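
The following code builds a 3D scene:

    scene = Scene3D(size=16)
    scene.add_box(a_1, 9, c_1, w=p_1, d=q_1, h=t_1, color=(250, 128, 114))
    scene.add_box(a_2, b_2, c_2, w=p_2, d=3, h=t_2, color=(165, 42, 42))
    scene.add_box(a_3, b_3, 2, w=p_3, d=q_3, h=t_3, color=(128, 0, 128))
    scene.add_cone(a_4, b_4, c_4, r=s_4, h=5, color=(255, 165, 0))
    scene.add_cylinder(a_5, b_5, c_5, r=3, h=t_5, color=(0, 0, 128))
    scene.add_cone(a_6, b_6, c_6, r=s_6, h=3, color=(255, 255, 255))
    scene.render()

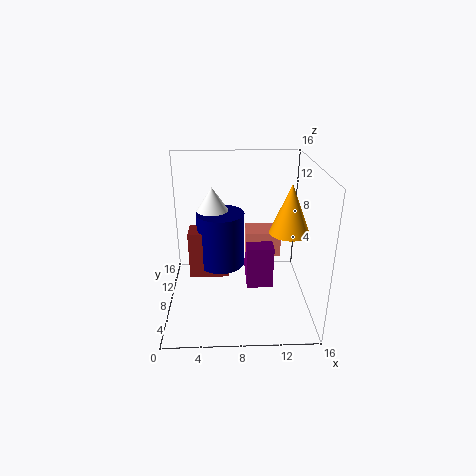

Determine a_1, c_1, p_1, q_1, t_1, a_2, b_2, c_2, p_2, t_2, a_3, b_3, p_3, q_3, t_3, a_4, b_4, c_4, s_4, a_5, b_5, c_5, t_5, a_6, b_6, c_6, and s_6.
a_1 = 9
c_1 = 5
p_1 = 4
q_1 = 3
t_1 = 3
a_2 = 2
b_2 = 11
c_2 = 1
p_2 = 5
t_2 = 6
a_3 = 9
b_3 = 7
p_3 = 3
q_3 = 5
t_3 = 5
a_4 = 13
b_4 = 5
c_4 = 10
s_4 = 2
a_5 = 6
b_5 = 13
c_5 = 2
t_5 = 7
a_6 = 5
b_6 = 14
c_6 = 9
s_6 = 2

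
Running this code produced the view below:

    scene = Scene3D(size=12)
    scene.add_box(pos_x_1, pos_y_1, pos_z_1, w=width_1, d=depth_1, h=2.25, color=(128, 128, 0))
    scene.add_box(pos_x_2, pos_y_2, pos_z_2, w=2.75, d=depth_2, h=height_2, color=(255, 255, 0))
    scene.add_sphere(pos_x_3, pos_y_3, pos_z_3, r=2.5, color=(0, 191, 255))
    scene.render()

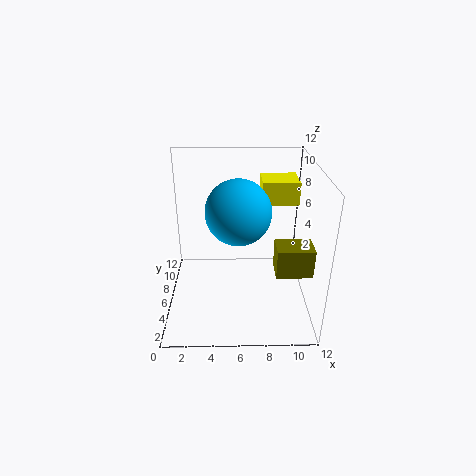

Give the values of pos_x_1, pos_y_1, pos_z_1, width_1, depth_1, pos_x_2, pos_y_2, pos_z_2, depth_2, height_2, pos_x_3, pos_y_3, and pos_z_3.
pos_x_1 = 8.75
pos_y_1 = 2
pos_z_1 = 4.75
width_1 = 2.75
depth_1 = 2
pos_x_2 = 7.75
pos_y_2 = 4.5
pos_z_2 = 9.5
depth_2 = 2.5
height_2 = 1.75
pos_x_3 = 6
pos_y_3 = 4.5
pos_z_3 = 9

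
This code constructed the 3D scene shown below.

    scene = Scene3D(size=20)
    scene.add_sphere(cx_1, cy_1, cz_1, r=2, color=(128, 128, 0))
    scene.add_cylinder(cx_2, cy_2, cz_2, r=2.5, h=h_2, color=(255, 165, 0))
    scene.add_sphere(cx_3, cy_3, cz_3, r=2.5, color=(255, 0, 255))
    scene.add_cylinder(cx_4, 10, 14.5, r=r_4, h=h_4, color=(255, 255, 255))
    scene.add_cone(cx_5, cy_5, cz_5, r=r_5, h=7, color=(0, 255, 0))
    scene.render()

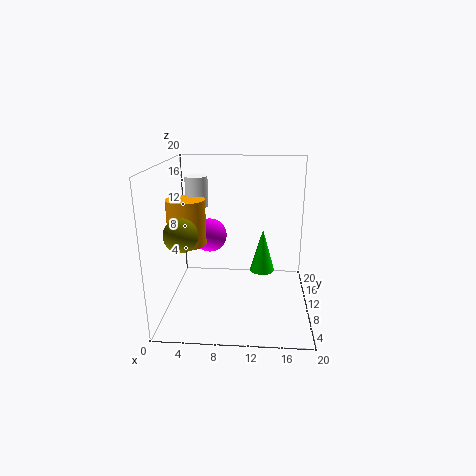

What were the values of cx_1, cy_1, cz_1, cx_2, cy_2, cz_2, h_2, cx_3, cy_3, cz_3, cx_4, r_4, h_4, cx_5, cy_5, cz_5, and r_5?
cx_1 = 4; cy_1 = 2.5; cz_1 = 13; cx_2 = 3.5; cy_2 = 7.5; cz_2 = 10; h_2 = 6; cx_3 = 5.5; cy_3 = 13.5; cz_3 = 9; cx_4 = 4.5; r_4 = 1.5; h_4 = 4; cx_5 = 13.5; cy_5 = 16.5; cz_5 = 2; r_5 = 2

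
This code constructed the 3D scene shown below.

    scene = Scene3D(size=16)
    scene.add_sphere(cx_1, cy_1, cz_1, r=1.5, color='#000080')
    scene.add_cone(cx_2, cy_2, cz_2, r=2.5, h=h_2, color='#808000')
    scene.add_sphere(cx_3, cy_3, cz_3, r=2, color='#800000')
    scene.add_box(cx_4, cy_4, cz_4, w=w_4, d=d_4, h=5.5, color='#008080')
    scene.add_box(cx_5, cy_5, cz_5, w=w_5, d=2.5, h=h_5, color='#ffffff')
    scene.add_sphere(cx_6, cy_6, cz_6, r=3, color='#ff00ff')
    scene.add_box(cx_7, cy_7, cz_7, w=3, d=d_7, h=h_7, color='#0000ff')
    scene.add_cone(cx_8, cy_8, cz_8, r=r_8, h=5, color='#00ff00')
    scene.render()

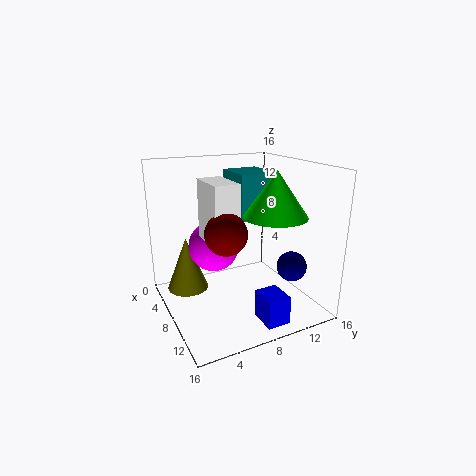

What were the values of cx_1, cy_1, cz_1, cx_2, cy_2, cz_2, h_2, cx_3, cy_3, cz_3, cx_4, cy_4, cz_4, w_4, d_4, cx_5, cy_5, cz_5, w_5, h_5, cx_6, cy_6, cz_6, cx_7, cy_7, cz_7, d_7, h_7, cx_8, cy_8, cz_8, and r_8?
cx_1 = 14
cy_1 = 11
cz_1 = 6.5
cx_2 = 3
cy_2 = 3.5
cz_2 = 0.5
h_2 = 6.5
cx_3 = 12.5
cy_3 = 4.5
cz_3 = 10.5
cx_4 = 1
cy_4 = 9.5
cz_4 = 9
w_4 = 5
d_4 = 4.5
cx_5 = 8
cy_5 = 3.5
cz_5 = 9
w_5 = 4.5
h_5 = 6
cx_6 = 4.5
cy_6 = 6.5
cz_6 = 6
cx_7 = 12
cy_7 = 8
cz_7 = 0.5
d_7 = 2.5
h_7 = 3
cx_8 = 10
cy_8 = 11.5
cz_8 = 10.5
r_8 = 3.5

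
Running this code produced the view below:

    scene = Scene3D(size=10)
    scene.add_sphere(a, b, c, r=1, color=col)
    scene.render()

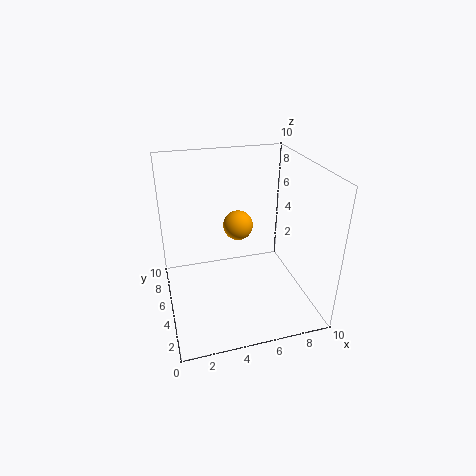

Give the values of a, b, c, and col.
a = 5; b = 5; c = 6; col = 'orange'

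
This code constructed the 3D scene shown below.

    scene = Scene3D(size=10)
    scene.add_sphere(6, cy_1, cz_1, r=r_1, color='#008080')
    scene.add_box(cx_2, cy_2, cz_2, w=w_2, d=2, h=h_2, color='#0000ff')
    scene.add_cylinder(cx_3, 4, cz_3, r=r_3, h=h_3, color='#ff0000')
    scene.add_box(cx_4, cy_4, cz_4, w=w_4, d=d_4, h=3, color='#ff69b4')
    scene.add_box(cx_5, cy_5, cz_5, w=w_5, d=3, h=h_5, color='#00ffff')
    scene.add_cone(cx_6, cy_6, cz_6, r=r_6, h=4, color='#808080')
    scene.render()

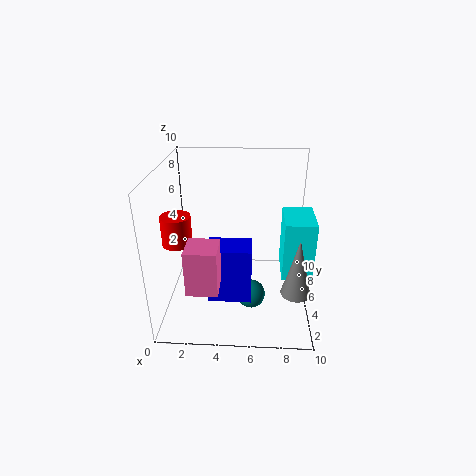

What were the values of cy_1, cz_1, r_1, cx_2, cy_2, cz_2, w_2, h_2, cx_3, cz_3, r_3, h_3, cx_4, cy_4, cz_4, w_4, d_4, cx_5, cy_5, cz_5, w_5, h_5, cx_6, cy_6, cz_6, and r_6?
cy_1 = 4
cz_1 = 1
r_1 = 1
cx_2 = 3
cy_2 = 3
cz_2 = 1
w_2 = 3
h_2 = 4
cx_3 = 1
cz_3 = 5
r_3 = 1
h_3 = 2
cx_4 = 2
cy_4 = 1
cz_4 = 3
w_4 = 2
d_4 = 2
cx_5 = 8
cy_5 = 3
cz_5 = 3
w_5 = 2
h_5 = 4
cx_6 = 9
cy_6 = 3
cz_6 = 2
r_6 = 1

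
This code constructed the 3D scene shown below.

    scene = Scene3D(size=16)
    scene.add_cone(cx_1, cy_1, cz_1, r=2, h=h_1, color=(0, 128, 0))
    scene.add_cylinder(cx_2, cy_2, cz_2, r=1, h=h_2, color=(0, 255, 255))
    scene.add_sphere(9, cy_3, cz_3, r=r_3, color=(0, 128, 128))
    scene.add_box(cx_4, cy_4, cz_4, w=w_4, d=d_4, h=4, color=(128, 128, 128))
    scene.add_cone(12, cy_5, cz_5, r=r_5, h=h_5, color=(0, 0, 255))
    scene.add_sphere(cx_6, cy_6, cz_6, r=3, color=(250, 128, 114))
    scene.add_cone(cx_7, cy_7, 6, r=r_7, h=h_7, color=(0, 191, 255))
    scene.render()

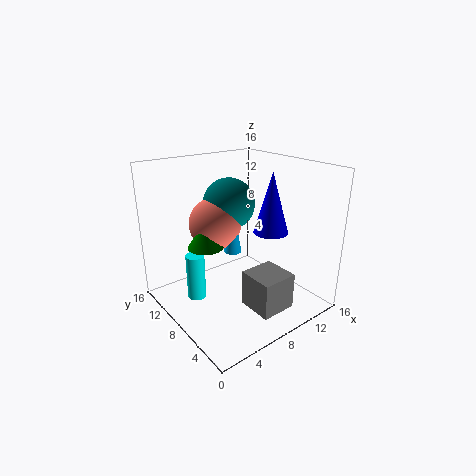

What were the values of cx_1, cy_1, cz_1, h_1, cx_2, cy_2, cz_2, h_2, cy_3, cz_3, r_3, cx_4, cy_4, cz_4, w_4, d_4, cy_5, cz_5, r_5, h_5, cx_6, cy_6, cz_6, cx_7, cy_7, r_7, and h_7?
cx_1 = 5, cy_1 = 10, cz_1 = 7, h_1 = 3, cx_2 = 3, cy_2 = 9, cz_2 = 2, h_2 = 5, cy_3 = 11, cz_3 = 11, r_3 = 3, cx_4 = 7, cy_4 = 2, cz_4 = 1, w_4 = 4, d_4 = 4, cy_5 = 7, cz_5 = 8, r_5 = 2, h_5 = 7, cx_6 = 7, cy_6 = 11, cz_6 = 9, cx_7 = 8, cy_7 = 9, r_7 = 1, h_7 = 6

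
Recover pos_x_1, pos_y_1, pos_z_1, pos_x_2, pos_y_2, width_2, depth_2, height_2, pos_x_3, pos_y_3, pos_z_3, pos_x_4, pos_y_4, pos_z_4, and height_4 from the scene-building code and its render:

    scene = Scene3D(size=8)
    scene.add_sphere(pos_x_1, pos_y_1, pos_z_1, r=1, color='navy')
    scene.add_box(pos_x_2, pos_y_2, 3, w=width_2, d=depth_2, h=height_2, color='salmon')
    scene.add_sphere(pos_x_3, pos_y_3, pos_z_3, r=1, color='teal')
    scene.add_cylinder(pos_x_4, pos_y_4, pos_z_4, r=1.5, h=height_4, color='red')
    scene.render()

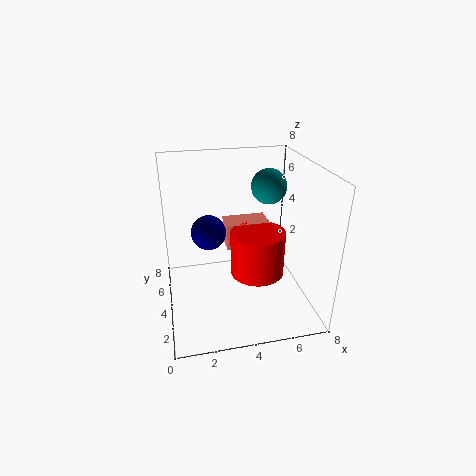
pos_x_1 = 2.5, pos_y_1 = 5, pos_z_1 = 4, pos_x_2 = 3.5, pos_y_2 = 4.5, width_2 = 2.5, depth_2 = 1.5, height_2 = 1.5, pos_x_3 = 6, pos_y_3 = 5, pos_z_3 = 6.5, pos_x_4 = 5, pos_y_4 = 3.5, pos_z_4 = 2, height_4 = 2.5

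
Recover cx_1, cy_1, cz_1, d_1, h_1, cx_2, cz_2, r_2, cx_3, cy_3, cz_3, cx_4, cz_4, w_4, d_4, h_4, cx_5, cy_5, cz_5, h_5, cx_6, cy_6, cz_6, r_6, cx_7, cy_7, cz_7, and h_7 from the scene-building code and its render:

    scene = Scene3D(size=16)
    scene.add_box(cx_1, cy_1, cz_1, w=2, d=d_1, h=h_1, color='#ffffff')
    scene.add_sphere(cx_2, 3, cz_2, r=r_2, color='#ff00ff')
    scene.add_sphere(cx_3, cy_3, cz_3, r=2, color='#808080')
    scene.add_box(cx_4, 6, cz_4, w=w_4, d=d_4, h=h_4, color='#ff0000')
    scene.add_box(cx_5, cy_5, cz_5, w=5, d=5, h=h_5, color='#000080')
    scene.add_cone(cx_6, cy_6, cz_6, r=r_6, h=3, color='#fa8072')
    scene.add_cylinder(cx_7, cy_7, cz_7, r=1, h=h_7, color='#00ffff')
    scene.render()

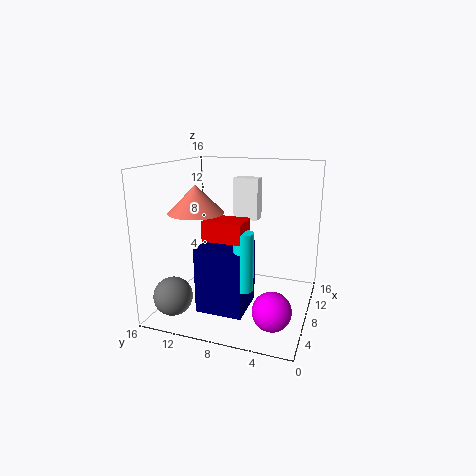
cx_1 = 12; cy_1 = 7; cz_1 = 9; d_1 = 3; h_1 = 5; cx_2 = 4; cz_2 = 2; r_2 = 2; cx_3 = 2; cy_3 = 13; cz_3 = 3; cx_4 = 3; cz_4 = 9; w_4 = 3; d_4 = 4; h_4 = 2; cx_5 = 3; cy_5 = 6; cz_5 = 1; h_5 = 7; cx_6 = 6; cy_6 = 12; cz_6 = 11; r_6 = 3; cx_7 = 4; cy_7 = 6; cz_7 = 4; h_7 = 6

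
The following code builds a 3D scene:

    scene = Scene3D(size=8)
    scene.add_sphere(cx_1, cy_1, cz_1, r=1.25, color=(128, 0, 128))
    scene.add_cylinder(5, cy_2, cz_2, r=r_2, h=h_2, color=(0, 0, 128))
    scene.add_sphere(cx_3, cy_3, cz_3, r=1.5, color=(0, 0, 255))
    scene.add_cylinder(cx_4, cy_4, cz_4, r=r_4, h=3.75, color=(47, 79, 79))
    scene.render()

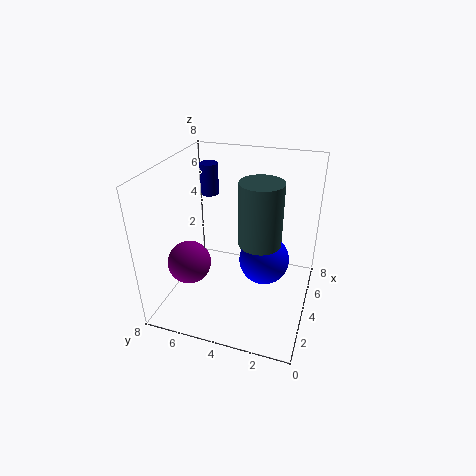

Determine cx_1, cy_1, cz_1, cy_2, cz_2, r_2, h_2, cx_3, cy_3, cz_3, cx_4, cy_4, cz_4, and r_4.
cx_1 = 3.25; cy_1 = 6.75; cz_1 = 2.25; cy_2 = 6; cz_2 = 6; r_2 = 0.5; h_2 = 1.75; cx_3 = 5.25; cy_3 = 2.75; cz_3 = 2; cx_4 = 5; cy_4 = 3; cz_4 = 3.25; r_4 = 1.25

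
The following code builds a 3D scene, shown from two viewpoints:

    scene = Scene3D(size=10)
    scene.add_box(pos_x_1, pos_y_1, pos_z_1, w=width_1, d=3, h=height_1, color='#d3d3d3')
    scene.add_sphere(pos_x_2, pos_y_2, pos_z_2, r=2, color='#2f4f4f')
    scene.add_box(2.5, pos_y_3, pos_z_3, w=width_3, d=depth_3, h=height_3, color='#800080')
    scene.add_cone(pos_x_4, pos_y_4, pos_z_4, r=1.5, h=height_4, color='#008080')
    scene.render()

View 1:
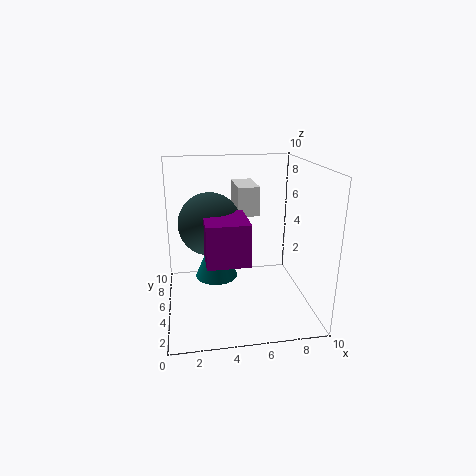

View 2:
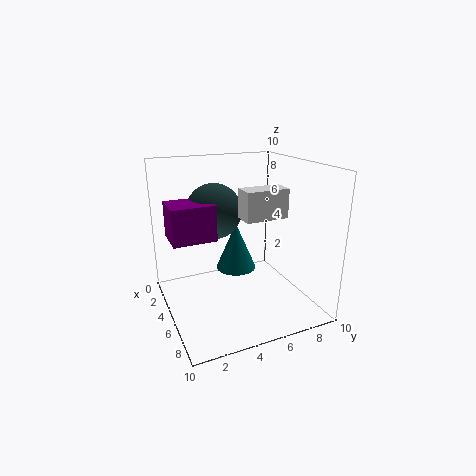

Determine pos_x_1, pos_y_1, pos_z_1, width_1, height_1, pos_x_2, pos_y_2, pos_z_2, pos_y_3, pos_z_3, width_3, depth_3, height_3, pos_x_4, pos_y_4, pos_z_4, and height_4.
pos_x_1 = 5
pos_y_1 = 5
pos_z_1 = 6.5
width_1 = 1.5
height_1 = 2
pos_x_2 = 3
pos_y_2 = 4
pos_z_2 = 6.5
pos_y_3 = 0.5
pos_z_3 = 5
width_3 = 2.5
depth_3 = 3
height_3 = 2.5
pos_x_4 = 3.5
pos_y_4 = 5.5
pos_z_4 = 2
height_4 = 3.5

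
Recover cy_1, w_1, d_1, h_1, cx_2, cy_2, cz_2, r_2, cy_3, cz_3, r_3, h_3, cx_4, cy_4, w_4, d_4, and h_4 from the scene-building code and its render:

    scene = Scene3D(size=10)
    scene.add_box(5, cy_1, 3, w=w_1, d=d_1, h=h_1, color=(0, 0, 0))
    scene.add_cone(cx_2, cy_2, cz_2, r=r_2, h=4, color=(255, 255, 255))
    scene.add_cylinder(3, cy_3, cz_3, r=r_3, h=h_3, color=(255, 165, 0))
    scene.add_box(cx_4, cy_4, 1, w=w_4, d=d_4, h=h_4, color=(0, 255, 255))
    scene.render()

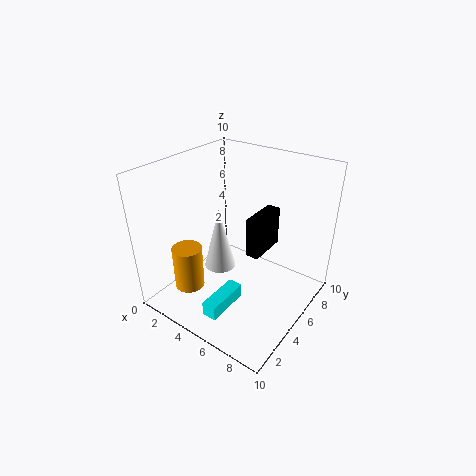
cy_1 = 6; w_1 = 1; d_1 = 3; h_1 = 3; cx_2 = 5; cy_2 = 3; cz_2 = 4; r_2 = 1; cy_3 = 2; cz_3 = 2; r_3 = 1; h_3 = 3; cx_4 = 5; cy_4 = 1; w_4 = 1; d_4 = 3; h_4 = 1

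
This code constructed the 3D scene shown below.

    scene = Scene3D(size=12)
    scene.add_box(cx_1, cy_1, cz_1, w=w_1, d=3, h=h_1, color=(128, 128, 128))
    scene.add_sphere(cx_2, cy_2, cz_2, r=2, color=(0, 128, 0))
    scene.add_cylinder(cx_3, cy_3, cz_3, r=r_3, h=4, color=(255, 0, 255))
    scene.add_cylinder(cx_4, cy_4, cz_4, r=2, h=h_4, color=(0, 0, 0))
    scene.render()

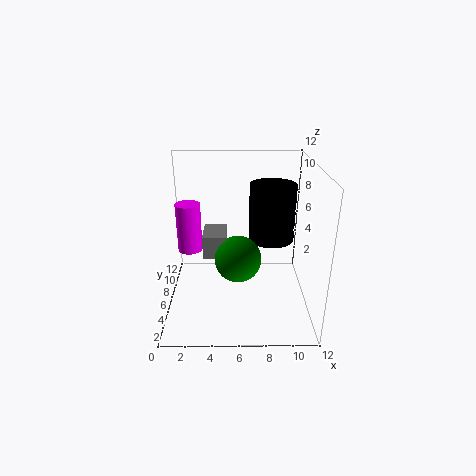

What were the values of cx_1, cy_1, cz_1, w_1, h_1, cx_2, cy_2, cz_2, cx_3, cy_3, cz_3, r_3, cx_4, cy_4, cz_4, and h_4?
cx_1 = 3, cy_1 = 6, cz_1 = 4, w_1 = 2, h_1 = 2, cx_2 = 6, cy_2 = 6, cz_2 = 4, cx_3 = 2, cy_3 = 6, cz_3 = 5, r_3 = 1, cx_4 = 9, cy_4 = 8, cz_4 = 5, h_4 = 5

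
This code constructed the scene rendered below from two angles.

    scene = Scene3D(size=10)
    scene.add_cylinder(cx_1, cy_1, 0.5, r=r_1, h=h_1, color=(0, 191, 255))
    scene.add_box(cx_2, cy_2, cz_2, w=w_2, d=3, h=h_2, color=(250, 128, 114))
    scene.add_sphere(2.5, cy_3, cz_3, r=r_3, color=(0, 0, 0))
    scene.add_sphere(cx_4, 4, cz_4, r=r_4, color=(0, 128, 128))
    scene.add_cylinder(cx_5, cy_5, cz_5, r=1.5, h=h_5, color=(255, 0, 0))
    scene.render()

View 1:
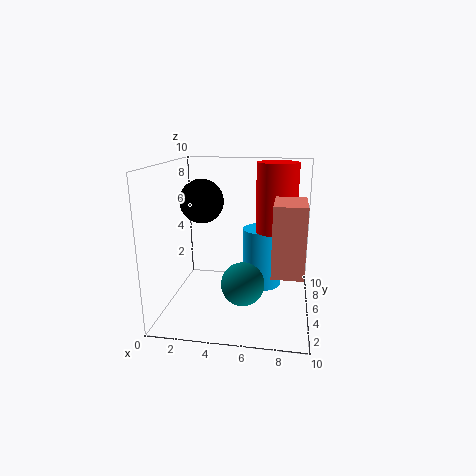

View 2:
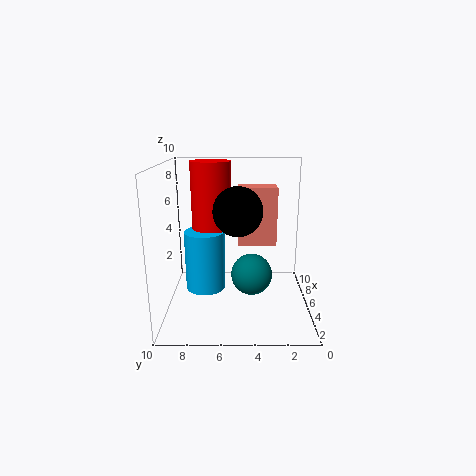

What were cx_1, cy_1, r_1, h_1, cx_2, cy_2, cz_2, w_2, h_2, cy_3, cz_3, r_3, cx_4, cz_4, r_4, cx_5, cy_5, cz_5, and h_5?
cx_1 = 6.5
cy_1 = 7.5
r_1 = 1.5
h_1 = 4.5
cx_2 = 7.5
cy_2 = 2
cz_2 = 3.5
w_2 = 2
h_2 = 4.5
cy_3 = 5
cz_3 = 7.5
r_3 = 1.5
cx_4 = 5.5
cz_4 = 2
r_4 = 1.5
cx_5 = 7.5
cy_5 = 7
cz_5 = 5
h_5 = 5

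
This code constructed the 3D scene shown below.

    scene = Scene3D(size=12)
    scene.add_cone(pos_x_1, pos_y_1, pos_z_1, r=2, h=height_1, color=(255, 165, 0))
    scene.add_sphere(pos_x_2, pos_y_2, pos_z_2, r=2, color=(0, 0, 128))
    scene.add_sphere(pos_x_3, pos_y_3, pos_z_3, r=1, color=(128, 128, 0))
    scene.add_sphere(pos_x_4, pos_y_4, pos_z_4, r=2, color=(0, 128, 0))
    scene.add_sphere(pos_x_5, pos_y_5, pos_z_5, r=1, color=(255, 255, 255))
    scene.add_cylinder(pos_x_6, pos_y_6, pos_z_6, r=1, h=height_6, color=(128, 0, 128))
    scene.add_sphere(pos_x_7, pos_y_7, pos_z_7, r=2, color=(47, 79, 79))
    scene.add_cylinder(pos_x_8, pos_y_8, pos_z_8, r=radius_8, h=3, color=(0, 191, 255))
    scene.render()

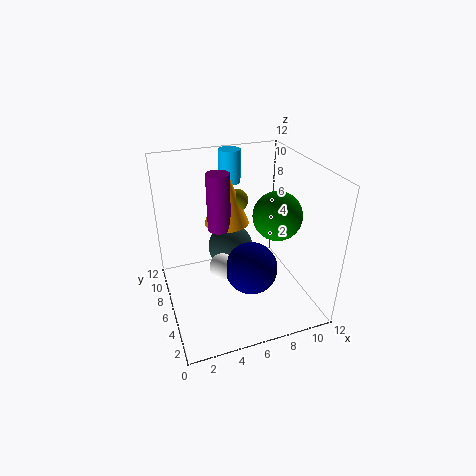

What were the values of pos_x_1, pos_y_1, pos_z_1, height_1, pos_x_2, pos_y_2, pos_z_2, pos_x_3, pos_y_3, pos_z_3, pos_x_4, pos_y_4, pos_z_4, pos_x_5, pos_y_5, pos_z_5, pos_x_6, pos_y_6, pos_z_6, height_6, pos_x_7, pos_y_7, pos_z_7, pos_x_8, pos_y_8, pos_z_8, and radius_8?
pos_x_1 = 6
pos_y_1 = 9
pos_z_1 = 6
height_1 = 5
pos_x_2 = 6
pos_y_2 = 3
pos_z_2 = 5
pos_x_3 = 7
pos_y_3 = 9
pos_z_3 = 8
pos_x_4 = 9
pos_y_4 = 5
pos_z_4 = 8
pos_x_5 = 4
pos_y_5 = 4
pos_z_5 = 5
pos_x_6 = 5
pos_y_6 = 8
pos_z_6 = 6
height_6 = 5
pos_x_7 = 6
pos_y_7 = 8
pos_z_7 = 4
pos_x_8 = 7
pos_y_8 = 11
pos_z_8 = 9
radius_8 = 1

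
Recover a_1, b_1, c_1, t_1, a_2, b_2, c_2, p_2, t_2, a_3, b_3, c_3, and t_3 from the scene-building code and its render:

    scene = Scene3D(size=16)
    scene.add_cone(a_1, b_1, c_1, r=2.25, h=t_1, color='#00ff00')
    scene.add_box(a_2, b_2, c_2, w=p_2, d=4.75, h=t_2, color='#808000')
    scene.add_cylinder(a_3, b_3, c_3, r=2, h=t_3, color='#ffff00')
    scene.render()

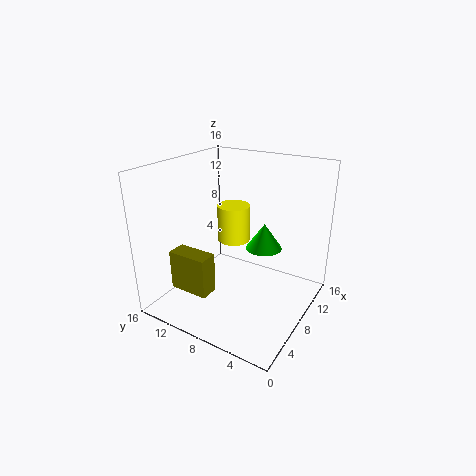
a_1 = 13; b_1 = 7.25; c_1 = 4.75; t_1 = 3.25; a_2 = 4.25; b_2 = 10.25; c_2 = 1.25; p_2 = 2.25; t_2 = 4.75; a_3 = 11.5; b_3 = 10.75; c_3 = 5.75; t_3 = 4.5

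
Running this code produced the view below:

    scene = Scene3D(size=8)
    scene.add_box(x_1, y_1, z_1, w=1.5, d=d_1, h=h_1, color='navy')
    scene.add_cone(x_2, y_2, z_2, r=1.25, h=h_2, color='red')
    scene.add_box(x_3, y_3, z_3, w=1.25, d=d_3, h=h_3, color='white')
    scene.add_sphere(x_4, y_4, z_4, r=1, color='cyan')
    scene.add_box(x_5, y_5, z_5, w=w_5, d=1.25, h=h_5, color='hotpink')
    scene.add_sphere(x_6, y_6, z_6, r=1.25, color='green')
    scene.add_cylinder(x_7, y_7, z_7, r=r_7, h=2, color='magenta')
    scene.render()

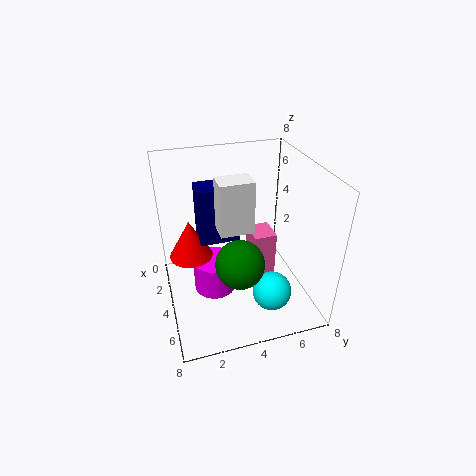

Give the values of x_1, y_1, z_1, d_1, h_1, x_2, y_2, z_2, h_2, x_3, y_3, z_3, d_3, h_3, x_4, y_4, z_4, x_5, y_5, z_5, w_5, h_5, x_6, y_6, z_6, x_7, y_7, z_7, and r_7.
x_1 = 2
y_1 = 2
z_1 = 3.5
d_1 = 2.25
h_1 = 3.25
x_2 = 2.75
y_2 = 1.5
z_2 = 2.5
h_2 = 2.25
x_3 = 4
y_3 = 2.75
z_3 = 5
d_3 = 1.75
h_3 = 2.75
x_4 = 6.75
y_4 = 5
z_4 = 2.25
x_5 = 3.25
y_5 = 4.75
z_5 = 0.75
w_5 = 1.5
h_5 = 3.5
x_6 = 6
y_6 = 3.5
z_6 = 3.75
x_7 = 3.25
y_7 = 2.75
z_7 = 0.25
r_7 = 1.25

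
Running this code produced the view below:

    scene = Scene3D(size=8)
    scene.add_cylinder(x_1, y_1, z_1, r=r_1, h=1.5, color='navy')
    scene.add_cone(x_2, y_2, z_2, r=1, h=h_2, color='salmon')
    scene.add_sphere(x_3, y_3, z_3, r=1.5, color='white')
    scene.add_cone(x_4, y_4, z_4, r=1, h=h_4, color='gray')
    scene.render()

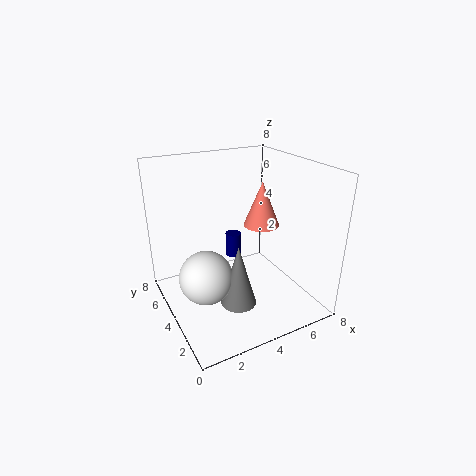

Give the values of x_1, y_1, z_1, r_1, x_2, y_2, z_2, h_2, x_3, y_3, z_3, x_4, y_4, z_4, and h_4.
x_1 = 5, y_1 = 6.5, z_1 = 1.5, r_1 = 0.5, x_2 = 5.5, y_2 = 4, z_2 = 4.5, h_2 = 2.5, x_3 = 2, y_3 = 4, z_3 = 2, x_4 = 3.5, y_4 = 3, z_4 = 0.5, h_4 = 3.5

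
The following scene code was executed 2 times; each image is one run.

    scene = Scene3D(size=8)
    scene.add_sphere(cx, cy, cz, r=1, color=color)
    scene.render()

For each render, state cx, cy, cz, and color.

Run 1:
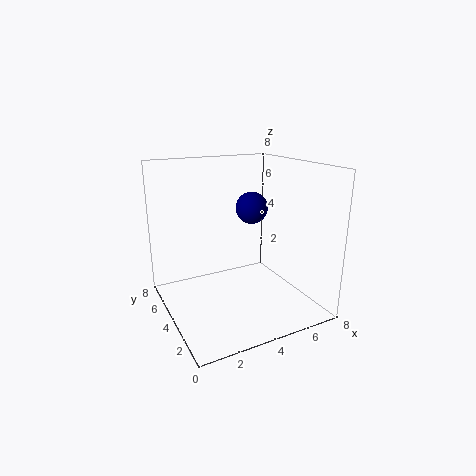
cx = 6; cy = 6; cz = 5; color = 'navy'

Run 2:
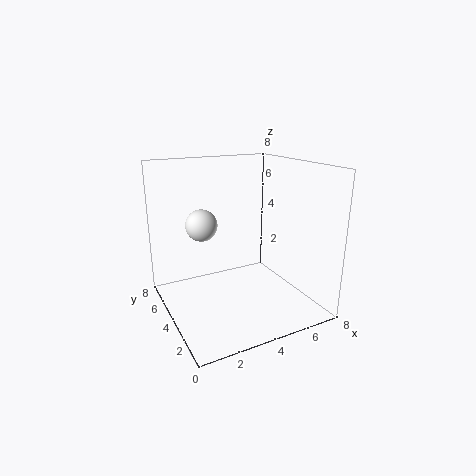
cx = 3; cy = 7; cz = 4; color = 'white'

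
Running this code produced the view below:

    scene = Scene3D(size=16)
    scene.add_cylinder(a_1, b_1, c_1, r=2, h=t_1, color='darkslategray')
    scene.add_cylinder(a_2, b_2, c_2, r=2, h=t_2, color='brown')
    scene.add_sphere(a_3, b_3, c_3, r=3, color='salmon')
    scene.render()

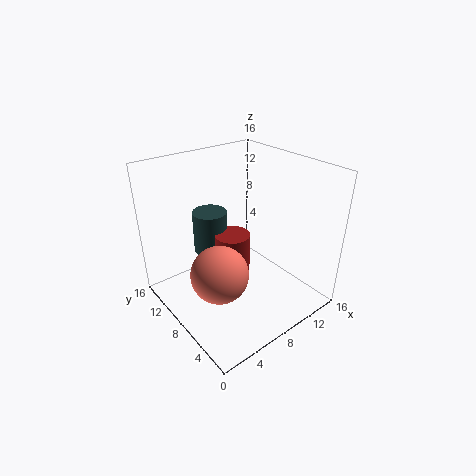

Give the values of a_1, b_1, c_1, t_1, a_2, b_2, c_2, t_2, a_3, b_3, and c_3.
a_1 = 7
b_1 = 12
c_1 = 5
t_1 = 5
a_2 = 8
b_2 = 9
c_2 = 2
t_2 = 6
a_3 = 4
b_3 = 6
c_3 = 6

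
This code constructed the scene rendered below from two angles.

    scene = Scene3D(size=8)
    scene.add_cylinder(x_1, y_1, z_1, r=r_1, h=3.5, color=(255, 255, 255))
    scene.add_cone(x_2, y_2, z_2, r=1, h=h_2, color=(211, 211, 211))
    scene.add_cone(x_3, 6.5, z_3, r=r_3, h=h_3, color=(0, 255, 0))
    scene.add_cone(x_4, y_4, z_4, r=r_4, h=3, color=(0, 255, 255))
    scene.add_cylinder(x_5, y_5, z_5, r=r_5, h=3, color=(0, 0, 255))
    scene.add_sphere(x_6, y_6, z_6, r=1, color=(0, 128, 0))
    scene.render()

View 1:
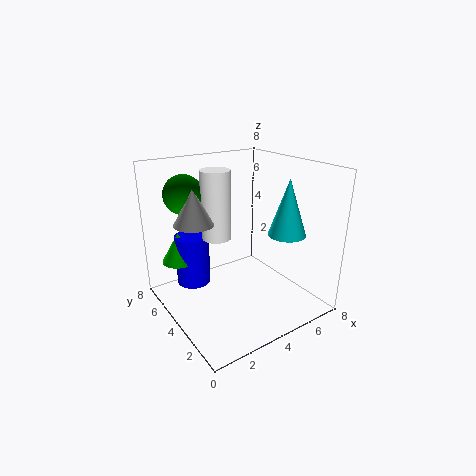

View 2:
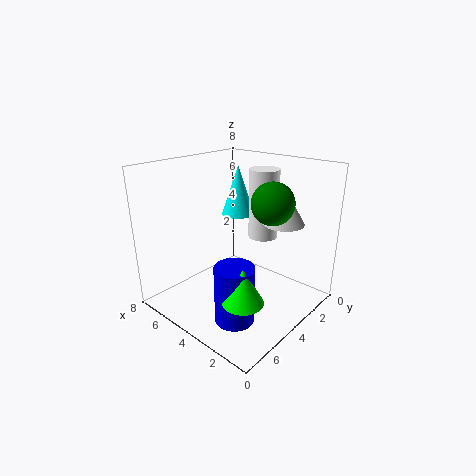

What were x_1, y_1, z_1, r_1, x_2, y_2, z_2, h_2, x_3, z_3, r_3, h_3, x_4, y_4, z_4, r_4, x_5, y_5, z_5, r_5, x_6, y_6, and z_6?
x_1 = 2.5
y_1 = 3.75
z_1 = 4.5
r_1 = 0.75
x_2 = 1.25
y_2 = 3.75
z_2 = 5.5
h_2 = 1.75
x_3 = 1.5
z_3 = 2.25
r_3 = 1
h_3 = 1.75
x_4 = 5.75
y_4 = 2
z_4 = 4.5
r_4 = 1
x_5 = 2.25
y_5 = 6.25
z_5 = 0.75
r_5 = 1
x_6 = 1.25
y_6 = 4.75
z_6 = 6.75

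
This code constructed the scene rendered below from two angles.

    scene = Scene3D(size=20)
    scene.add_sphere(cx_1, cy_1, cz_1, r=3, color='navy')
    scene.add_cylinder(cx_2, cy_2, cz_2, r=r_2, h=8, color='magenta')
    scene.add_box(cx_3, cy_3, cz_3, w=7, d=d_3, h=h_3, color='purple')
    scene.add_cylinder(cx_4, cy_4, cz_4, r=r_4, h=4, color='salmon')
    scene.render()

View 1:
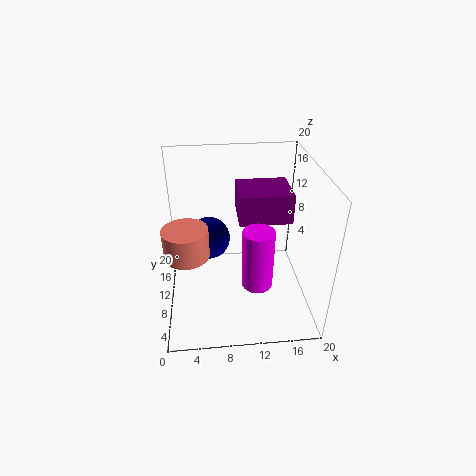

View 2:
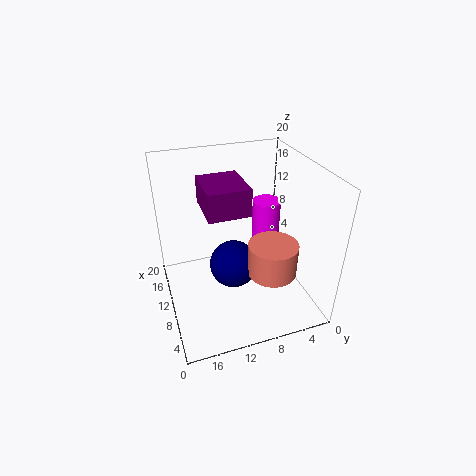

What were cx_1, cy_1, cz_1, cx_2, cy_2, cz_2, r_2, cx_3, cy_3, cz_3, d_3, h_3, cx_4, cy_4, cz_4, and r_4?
cx_1 = 6, cy_1 = 12, cz_1 = 9, cx_2 = 12, cy_2 = 5, cz_2 = 6, r_2 = 2, cx_3 = 10, cy_3 = 8, cz_3 = 13, d_3 = 6, h_3 = 4, cx_4 = 3, cy_4 = 8, cz_4 = 9, r_4 = 3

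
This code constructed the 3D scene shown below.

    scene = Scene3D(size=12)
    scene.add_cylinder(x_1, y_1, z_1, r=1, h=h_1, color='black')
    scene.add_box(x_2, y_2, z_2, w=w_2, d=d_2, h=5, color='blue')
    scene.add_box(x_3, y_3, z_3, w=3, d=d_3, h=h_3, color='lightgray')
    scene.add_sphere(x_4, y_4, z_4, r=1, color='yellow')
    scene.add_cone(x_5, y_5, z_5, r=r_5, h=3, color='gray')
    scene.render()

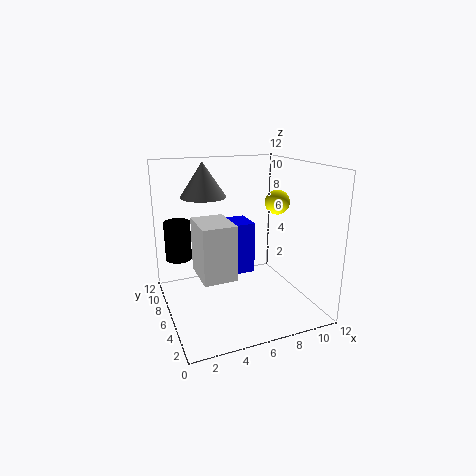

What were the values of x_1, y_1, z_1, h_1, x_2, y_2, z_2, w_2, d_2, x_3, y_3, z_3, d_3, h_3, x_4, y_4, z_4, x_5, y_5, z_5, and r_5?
x_1 = 1, y_1 = 6, z_1 = 5, h_1 = 3, x_2 = 7, y_2 = 9, z_2 = 1, w_2 = 2, d_2 = 3, x_3 = 3, y_3 = 6, z_3 = 2, d_3 = 4, h_3 = 5, x_4 = 9, y_4 = 5, z_4 = 9, x_5 = 4, y_5 = 9, z_5 = 9, r_5 = 2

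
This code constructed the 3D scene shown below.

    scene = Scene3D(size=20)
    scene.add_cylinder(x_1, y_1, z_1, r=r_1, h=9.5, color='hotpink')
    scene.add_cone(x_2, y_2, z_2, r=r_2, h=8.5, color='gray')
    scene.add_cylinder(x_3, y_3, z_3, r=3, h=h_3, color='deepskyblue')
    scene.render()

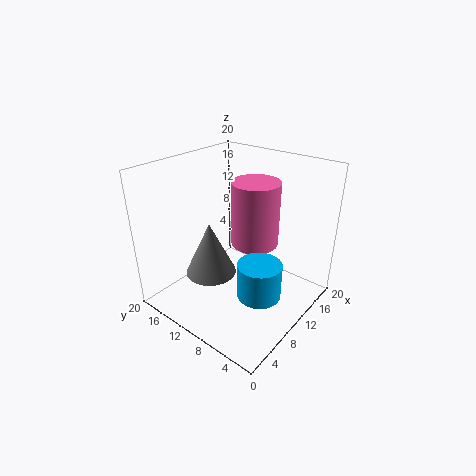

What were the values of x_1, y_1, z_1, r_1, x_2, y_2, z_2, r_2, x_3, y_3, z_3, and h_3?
x_1 = 14
y_1 = 10
z_1 = 7.5
r_1 = 3.5
x_2 = 10.5
y_2 = 16
z_2 = 1.5
r_2 = 4
x_3 = 9
y_3 = 5.5
z_3 = 3
h_3 = 5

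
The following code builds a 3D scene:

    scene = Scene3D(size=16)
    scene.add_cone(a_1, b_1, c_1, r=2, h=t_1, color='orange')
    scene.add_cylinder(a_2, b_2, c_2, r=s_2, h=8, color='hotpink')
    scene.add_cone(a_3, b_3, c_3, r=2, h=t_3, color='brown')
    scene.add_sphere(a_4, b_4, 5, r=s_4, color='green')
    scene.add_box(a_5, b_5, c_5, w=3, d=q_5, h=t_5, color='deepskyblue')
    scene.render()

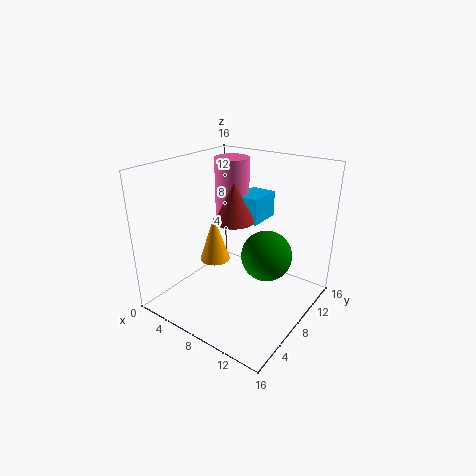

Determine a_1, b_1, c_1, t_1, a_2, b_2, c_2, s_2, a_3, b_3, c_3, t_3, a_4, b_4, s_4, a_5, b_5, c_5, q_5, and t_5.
a_1 = 2; b_1 = 11; c_1 = 2; t_1 = 6; a_2 = 5; b_2 = 11; c_2 = 8; s_2 = 2; a_3 = 9; b_3 = 6; c_3 = 11; t_3 = 4; a_4 = 10; b_4 = 11; s_4 = 3; a_5 = 6; b_5 = 10; c_5 = 9; q_5 = 4; t_5 = 3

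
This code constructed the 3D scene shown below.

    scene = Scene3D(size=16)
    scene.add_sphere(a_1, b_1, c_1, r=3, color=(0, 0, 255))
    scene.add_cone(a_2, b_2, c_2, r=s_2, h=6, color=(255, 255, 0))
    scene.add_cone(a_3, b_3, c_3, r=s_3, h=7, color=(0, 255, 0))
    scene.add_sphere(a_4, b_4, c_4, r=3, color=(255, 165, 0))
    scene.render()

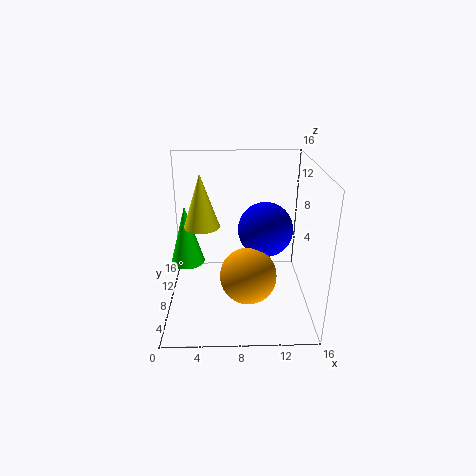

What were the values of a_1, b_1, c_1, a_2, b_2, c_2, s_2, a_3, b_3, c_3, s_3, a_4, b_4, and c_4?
a_1 = 11, b_1 = 8, c_1 = 9, a_2 = 4, b_2 = 9, c_2 = 9, s_2 = 2, a_3 = 2, b_3 = 10, c_3 = 4, s_3 = 2, a_4 = 9, b_4 = 5, c_4 = 5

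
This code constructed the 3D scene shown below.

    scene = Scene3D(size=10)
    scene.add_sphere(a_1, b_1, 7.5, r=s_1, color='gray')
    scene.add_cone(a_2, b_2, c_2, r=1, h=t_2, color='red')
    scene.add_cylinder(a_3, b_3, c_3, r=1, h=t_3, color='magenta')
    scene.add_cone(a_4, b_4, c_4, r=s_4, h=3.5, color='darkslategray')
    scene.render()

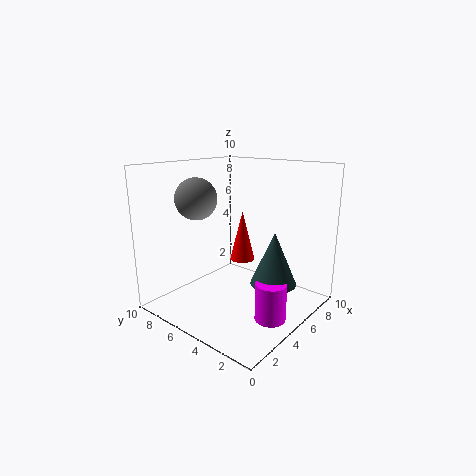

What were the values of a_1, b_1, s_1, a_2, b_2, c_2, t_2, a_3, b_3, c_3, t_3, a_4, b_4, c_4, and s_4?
a_1 = 4, b_1 = 8, s_1 = 1.5, a_2 = 8, b_2 = 7, c_2 = 2, t_2 = 4, a_3 = 4, b_3 = 1.5, c_3 = 0.5, t_3 = 2.5, a_4 = 5, b_4 = 2, c_4 = 2.5, s_4 = 1.5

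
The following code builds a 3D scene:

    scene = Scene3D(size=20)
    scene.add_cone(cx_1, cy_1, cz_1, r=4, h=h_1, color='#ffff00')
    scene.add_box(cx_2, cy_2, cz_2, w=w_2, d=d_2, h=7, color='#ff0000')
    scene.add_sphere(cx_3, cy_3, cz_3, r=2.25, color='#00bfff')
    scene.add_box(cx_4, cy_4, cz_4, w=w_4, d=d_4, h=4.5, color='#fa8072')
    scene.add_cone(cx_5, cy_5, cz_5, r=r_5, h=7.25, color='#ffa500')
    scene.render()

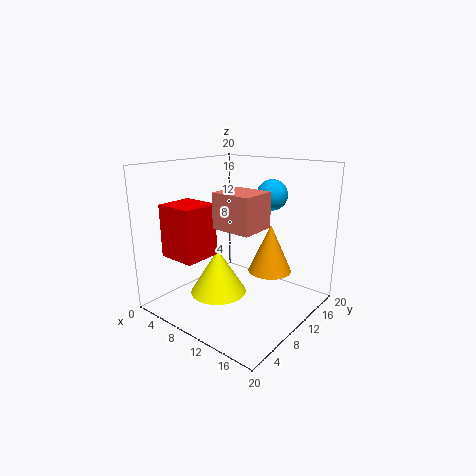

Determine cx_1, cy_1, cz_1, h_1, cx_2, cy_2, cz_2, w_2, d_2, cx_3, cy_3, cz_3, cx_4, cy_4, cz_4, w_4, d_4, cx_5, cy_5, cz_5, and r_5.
cx_1 = 7.75, cy_1 = 8.25, cz_1 = 1.75, h_1 = 6.5, cx_2 = 3.5, cy_2 = 2, cz_2 = 8.25, w_2 = 5.25, d_2 = 5, cx_3 = 11.5, cy_3 = 16, cz_3 = 15.25, cx_4 = 10.25, cy_4 = 4.75, cz_4 = 12.75, w_4 = 5.25, d_4 = 4.75, cx_5 = 12, cy_5 = 15.25, cz_5 = 3.75, r_5 = 3.25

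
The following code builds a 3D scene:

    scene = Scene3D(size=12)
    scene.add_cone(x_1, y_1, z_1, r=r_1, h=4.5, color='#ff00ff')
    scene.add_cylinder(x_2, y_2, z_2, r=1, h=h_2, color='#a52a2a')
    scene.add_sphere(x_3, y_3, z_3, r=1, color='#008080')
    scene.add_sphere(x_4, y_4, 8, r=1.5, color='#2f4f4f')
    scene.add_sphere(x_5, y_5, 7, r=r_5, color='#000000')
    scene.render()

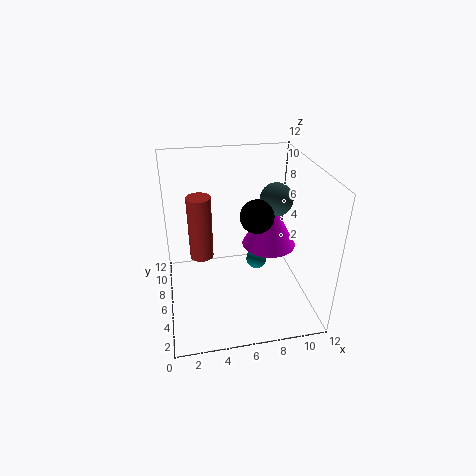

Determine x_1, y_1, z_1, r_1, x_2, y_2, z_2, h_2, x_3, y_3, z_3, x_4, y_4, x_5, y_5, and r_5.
x_1 = 9.5
y_1 = 8.5
z_1 = 3.5
r_1 = 2.5
x_2 = 3
y_2 = 7
z_2 = 4
h_2 = 5.5
x_3 = 8.5
y_3 = 9
z_3 = 1.5
x_4 = 10
y_4 = 8.5
x_5 = 8
y_5 = 7.5
r_5 = 1.5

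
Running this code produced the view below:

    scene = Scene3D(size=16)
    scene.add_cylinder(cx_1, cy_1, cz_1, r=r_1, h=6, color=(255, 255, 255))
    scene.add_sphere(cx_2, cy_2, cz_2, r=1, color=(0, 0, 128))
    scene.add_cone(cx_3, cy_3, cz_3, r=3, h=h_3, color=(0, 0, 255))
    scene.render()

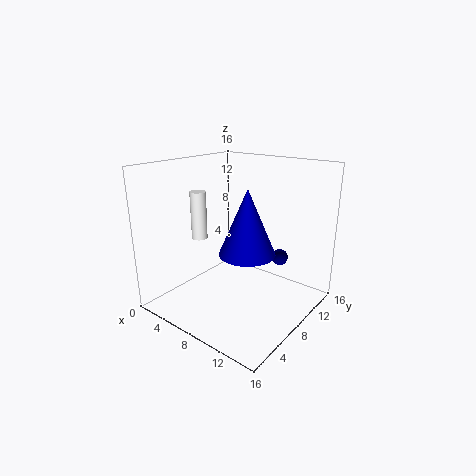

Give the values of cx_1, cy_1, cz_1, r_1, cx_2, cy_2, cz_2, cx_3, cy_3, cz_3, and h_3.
cx_1 = 1
cy_1 = 9
cz_1 = 6
r_1 = 1
cx_2 = 10
cy_2 = 14
cz_2 = 4
cx_3 = 10
cy_3 = 7
cz_3 = 7
h_3 = 7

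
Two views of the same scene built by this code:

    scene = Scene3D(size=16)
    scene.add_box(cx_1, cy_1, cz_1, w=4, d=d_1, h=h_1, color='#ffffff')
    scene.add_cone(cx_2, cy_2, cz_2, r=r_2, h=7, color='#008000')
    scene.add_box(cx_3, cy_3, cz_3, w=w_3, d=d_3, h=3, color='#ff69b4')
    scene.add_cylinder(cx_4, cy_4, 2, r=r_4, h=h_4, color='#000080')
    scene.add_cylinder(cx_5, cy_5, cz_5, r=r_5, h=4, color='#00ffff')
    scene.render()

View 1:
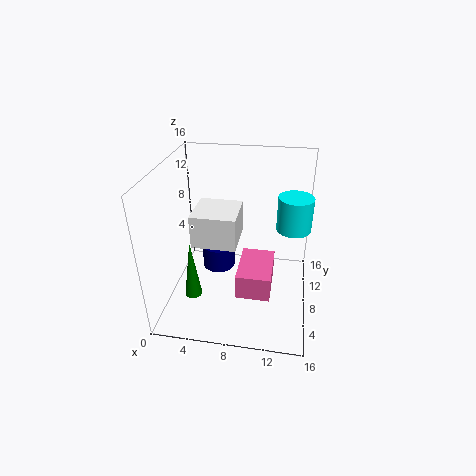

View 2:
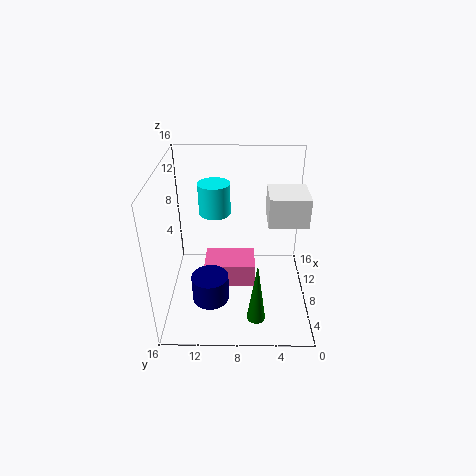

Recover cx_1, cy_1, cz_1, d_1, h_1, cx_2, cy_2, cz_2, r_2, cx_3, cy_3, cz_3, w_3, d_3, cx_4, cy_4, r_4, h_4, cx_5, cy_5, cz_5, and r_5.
cx_1 = 5
cy_1 = 1
cz_1 = 11
d_1 = 4
h_1 = 3
cx_2 = 3
cy_2 = 6
cz_2 = 1
r_2 = 1
cx_3 = 8
cy_3 = 6
cz_3 = 1
w_3 = 4
d_3 = 6
cx_4 = 5
cy_4 = 11
r_4 = 2
h_4 = 3
cx_5 = 14
cy_5 = 11
cz_5 = 8
r_5 = 2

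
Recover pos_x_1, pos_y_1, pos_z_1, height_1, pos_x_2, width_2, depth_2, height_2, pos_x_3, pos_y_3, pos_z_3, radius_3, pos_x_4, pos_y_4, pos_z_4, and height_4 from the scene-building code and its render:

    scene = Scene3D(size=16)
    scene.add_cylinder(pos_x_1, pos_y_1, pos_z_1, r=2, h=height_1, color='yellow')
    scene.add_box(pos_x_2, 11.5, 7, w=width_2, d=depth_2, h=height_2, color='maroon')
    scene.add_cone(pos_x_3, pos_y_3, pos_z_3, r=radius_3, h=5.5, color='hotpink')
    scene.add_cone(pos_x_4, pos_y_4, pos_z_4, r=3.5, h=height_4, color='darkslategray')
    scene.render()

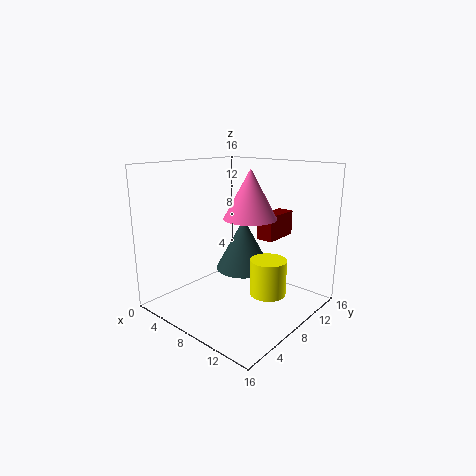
pos_x_1 = 11.5, pos_y_1 = 9, pos_z_1 = 2, height_1 = 4, pos_x_2 = 8, width_2 = 2, depth_2 = 4.5, height_2 = 3, pos_x_3 = 8.5, pos_y_3 = 9.5, pos_z_3 = 10, radius_3 = 3, pos_x_4 = 5.5, pos_y_4 = 12, pos_z_4 = 2.5, height_4 = 6.5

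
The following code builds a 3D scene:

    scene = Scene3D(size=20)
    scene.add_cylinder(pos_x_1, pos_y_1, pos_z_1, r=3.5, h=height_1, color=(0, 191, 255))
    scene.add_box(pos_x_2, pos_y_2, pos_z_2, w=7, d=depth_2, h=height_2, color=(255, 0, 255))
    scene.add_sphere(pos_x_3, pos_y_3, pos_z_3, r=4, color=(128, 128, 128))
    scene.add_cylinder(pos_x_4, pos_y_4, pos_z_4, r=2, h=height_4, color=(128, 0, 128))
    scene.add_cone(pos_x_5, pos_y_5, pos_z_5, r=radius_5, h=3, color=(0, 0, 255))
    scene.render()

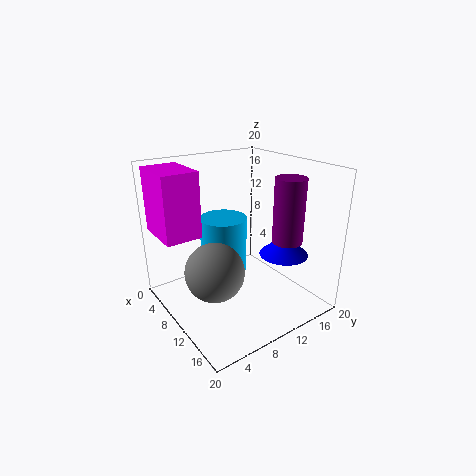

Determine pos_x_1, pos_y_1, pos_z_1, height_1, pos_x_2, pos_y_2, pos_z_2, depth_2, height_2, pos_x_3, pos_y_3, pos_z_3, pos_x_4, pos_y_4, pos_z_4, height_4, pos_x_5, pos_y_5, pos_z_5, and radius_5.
pos_x_1 = 5.5; pos_y_1 = 10.5; pos_z_1 = 3; height_1 = 8.5; pos_x_2 = 1; pos_y_2 = 0.5; pos_z_2 = 10.5; depth_2 = 5; height_2 = 9; pos_x_3 = 11; pos_y_3 = 5.5; pos_z_3 = 6.5; pos_x_4 = 15.5; pos_y_4 = 14; pos_z_4 = 10.5; height_4 = 8.5; pos_x_5 = 13; pos_y_5 = 16; pos_z_5 = 7; radius_5 = 3.5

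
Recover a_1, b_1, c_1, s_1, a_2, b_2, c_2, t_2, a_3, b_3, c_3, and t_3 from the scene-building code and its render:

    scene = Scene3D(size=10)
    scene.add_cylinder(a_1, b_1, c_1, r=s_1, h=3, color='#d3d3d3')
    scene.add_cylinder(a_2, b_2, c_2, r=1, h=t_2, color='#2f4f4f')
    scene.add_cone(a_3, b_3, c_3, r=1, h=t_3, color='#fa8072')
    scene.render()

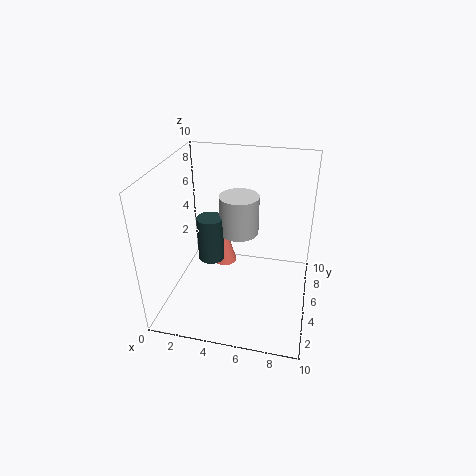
a_1 = 4.5
b_1 = 7.5
c_1 = 4
s_1 = 1.5
a_2 = 2.5
b_2 = 6.5
c_2 = 2
t_2 = 3.5
a_3 = 3
b_3 = 8.5
c_3 = 0.5
t_3 = 3.5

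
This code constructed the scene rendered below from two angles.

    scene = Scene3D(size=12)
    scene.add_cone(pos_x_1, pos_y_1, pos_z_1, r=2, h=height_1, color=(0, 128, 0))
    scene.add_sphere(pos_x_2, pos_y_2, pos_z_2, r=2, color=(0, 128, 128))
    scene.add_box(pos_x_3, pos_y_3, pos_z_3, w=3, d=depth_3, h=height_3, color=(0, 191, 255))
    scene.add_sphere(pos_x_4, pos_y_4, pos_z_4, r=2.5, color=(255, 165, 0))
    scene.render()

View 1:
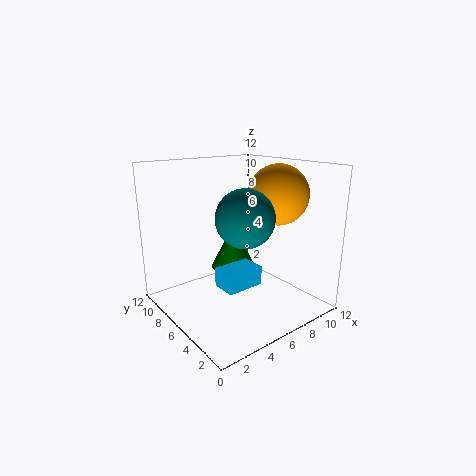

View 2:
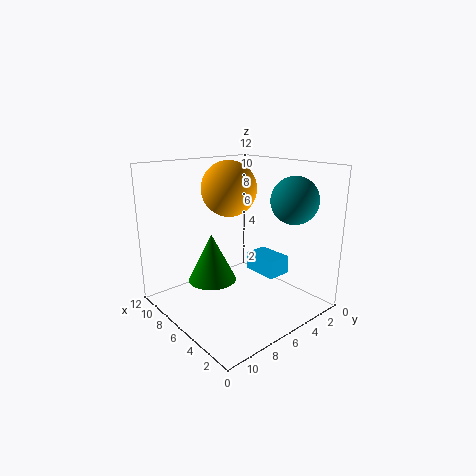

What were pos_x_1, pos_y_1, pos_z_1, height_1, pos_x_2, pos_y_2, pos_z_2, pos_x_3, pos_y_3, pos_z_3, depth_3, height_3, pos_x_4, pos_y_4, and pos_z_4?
pos_x_1 = 7
pos_y_1 = 8
pos_z_1 = 2.5
height_1 = 4
pos_x_2 = 3.5
pos_y_2 = 2
pos_z_2 = 9
pos_x_3 = 3
pos_y_3 = 3
pos_z_3 = 3
depth_3 = 2
height_3 = 1.5
pos_x_4 = 9
pos_y_4 = 4.5
pos_z_4 = 9.5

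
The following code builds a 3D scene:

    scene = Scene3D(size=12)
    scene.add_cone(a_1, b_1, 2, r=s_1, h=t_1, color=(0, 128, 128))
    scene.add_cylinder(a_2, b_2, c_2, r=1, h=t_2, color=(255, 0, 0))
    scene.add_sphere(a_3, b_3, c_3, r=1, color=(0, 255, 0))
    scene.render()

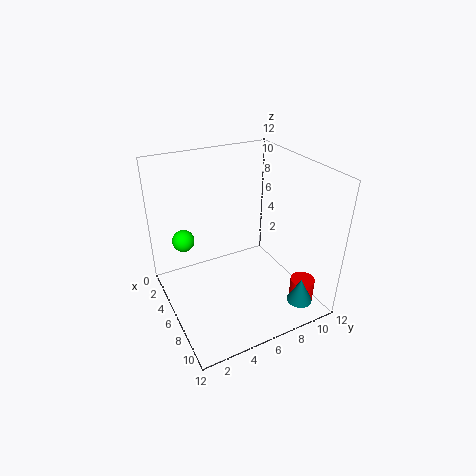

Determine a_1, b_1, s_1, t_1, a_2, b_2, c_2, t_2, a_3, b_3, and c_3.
a_1 = 11; b_1 = 9; s_1 = 1; t_1 = 2; a_2 = 10; b_2 = 10; c_2 = 1; t_2 = 2; a_3 = 2; b_3 = 2.5; c_3 = 4.5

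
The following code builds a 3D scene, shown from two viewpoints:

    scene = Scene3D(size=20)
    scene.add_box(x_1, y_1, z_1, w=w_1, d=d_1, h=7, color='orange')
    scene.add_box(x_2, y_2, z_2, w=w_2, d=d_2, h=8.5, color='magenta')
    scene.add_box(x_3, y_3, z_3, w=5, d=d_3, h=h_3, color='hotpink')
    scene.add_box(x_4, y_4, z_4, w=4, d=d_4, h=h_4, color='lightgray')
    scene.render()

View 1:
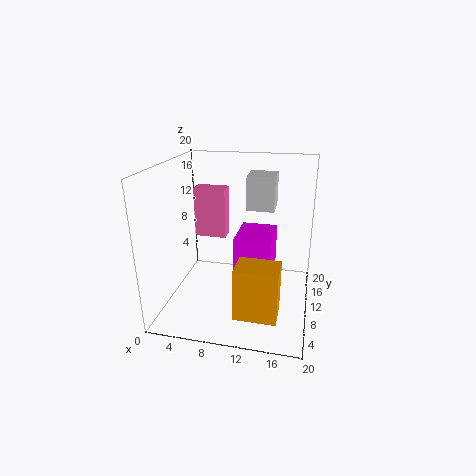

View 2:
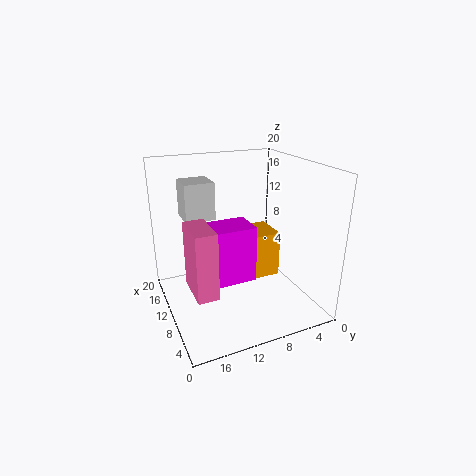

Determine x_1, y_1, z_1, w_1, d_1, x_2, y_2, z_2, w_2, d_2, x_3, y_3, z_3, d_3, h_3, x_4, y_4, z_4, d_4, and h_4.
x_1 = 11, y_1 = 2.5, z_1 = 2, w_1 = 5.5, d_1 = 4, x_2 = 10, y_2 = 7, z_2 = 2.5, w_2 = 5, d_2 = 6.5, x_3 = 1.5, y_3 = 16, z_3 = 7, d_3 = 2.5, h_3 = 8, x_4 = 10.5, y_4 = 13, z_4 = 13, d_4 = 4, h_4 = 5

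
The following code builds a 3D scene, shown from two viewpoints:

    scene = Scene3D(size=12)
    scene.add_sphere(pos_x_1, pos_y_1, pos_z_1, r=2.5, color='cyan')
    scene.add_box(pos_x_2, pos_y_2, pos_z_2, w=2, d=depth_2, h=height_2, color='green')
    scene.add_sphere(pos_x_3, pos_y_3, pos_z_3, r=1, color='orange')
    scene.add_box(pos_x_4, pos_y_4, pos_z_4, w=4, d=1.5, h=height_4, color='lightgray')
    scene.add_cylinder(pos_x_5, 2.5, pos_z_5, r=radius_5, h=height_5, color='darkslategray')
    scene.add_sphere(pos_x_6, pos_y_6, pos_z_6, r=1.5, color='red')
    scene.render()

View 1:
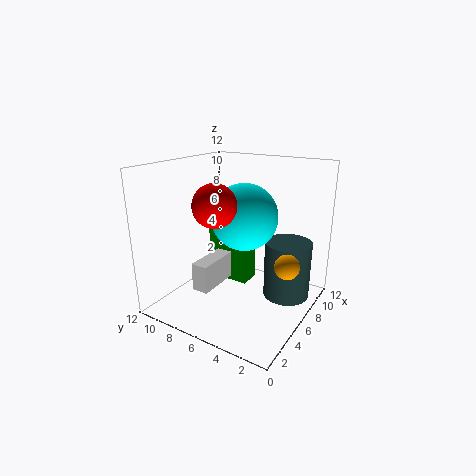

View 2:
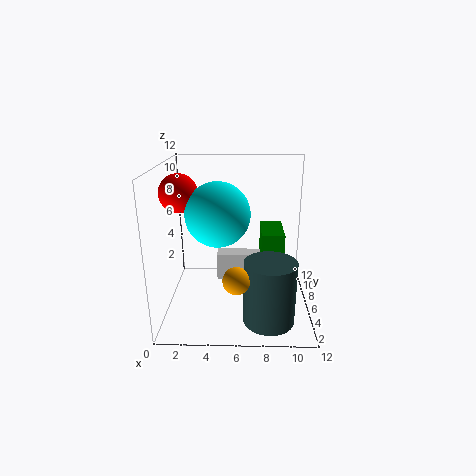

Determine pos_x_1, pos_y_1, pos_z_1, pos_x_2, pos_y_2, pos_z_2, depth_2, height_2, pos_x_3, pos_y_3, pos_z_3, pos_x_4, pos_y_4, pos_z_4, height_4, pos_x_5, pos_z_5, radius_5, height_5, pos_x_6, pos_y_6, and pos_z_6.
pos_x_1 = 4.5, pos_y_1 = 4.5, pos_z_1 = 8.5, pos_x_2 = 8, pos_y_2 = 6.5, pos_z_2 = 0.5, depth_2 = 4, height_2 = 5.5, pos_x_3 = 6, pos_y_3 = 1.5, pos_z_3 = 4.5, pos_x_4 = 4, pos_y_4 = 8, pos_z_4 = 1, height_4 = 2.5, pos_x_5 = 8.5, pos_z_5 = 0.5, radius_5 = 2, height_5 = 5, pos_x_6 = 1.5, pos_y_6 = 5, pos_z_6 = 10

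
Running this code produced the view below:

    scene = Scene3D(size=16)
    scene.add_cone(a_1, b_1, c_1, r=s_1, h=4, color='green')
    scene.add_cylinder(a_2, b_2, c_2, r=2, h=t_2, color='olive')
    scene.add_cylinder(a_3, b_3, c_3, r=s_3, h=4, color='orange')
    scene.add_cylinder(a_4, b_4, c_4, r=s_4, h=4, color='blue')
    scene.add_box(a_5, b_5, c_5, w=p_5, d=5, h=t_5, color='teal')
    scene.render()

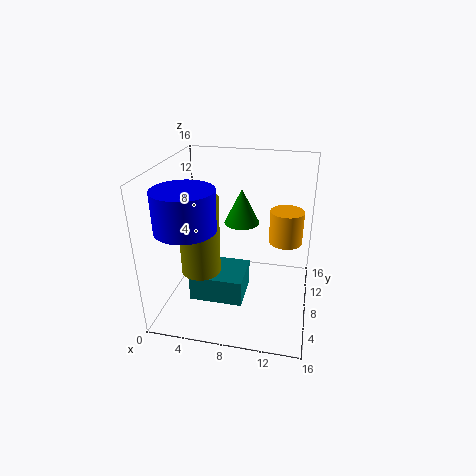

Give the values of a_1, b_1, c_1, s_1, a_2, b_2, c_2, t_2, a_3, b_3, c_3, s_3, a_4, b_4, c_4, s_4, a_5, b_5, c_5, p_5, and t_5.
a_1 = 8; b_1 = 10; c_1 = 9; s_1 = 2; a_2 = 5; b_2 = 4; c_2 = 6; t_2 = 8; a_3 = 13; b_3 = 12; c_3 = 6; s_3 = 2; a_4 = 4; b_4 = 3; c_4 = 11; s_4 = 3; a_5 = 3; b_5 = 5; c_5 = 1; p_5 = 6; t_5 = 3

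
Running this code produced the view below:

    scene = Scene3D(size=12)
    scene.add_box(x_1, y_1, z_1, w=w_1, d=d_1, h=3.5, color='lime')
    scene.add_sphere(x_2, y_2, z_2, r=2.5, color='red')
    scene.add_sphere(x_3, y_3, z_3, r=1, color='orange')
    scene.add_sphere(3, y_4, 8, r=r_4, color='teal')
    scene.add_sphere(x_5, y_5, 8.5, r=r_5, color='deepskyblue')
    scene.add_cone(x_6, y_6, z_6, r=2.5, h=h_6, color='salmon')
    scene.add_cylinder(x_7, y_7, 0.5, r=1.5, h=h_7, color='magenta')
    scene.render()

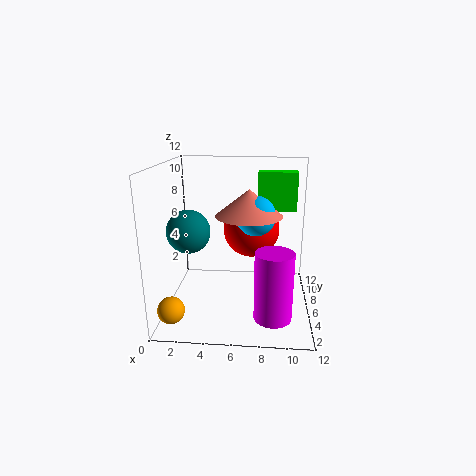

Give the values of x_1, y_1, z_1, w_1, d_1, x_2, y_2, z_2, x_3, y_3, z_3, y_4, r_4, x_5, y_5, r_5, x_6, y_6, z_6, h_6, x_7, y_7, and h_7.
x_1 = 7.5
y_1 = 9
z_1 = 7.5
w_1 = 3.5
d_1 = 1.5
x_2 = 7
y_2 = 8.5
z_2 = 6
x_3 = 1.5
y_3 = 1
z_3 = 2
y_4 = 1.5
r_4 = 1.5
x_5 = 7.5
y_5 = 4
r_5 = 1.5
x_6 = 7
y_6 = 4
z_6 = 8.5
h_6 = 2
x_7 = 9
y_7 = 3
h_7 = 5.5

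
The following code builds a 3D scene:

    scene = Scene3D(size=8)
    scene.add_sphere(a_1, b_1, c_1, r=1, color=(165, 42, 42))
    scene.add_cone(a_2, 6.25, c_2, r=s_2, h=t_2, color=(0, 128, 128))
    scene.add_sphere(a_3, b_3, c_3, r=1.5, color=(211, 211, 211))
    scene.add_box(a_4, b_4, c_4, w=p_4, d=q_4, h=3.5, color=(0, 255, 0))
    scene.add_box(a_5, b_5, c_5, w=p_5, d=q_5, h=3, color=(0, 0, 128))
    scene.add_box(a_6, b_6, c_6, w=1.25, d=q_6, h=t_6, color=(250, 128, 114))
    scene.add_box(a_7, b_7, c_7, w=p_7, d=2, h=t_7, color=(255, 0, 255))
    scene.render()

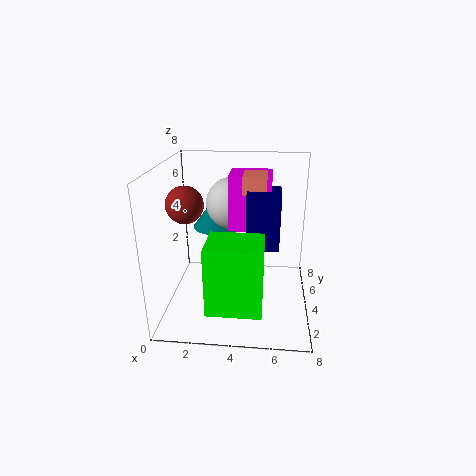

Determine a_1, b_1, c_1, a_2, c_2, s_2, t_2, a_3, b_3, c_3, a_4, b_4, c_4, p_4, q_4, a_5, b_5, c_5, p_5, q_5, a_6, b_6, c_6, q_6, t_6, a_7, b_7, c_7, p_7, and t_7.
a_1 = 1.25; b_1 = 3.5; c_1 = 6; a_2 = 2.5; c_2 = 3.75; s_2 = 1.5; t_2 = 2; a_3 = 3.5; b_3 = 5.5; c_3 = 5.5; a_4 = 2.75; b_4 = 0.25; c_4 = 1.5; p_4 = 2.75; q_4 = 2.25; a_5 = 4.5; b_5 = 3; c_5 = 3.75; p_5 = 1.75; q_5 = 2; a_6 = 4.25; b_6 = 3.75; c_6 = 6.5; q_6 = 1.5; t_6 = 1; a_7 = 3.5; b_7 = 3.75; c_7 = 4.5; p_7 = 2.25; t_7 = 3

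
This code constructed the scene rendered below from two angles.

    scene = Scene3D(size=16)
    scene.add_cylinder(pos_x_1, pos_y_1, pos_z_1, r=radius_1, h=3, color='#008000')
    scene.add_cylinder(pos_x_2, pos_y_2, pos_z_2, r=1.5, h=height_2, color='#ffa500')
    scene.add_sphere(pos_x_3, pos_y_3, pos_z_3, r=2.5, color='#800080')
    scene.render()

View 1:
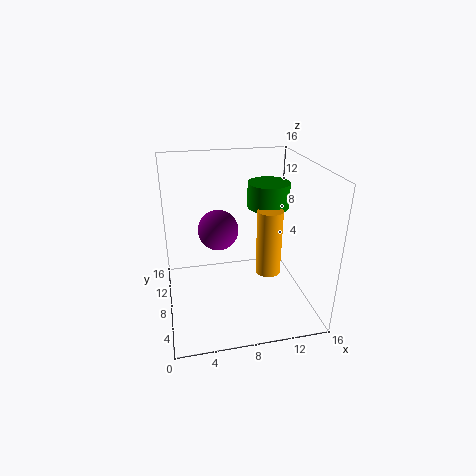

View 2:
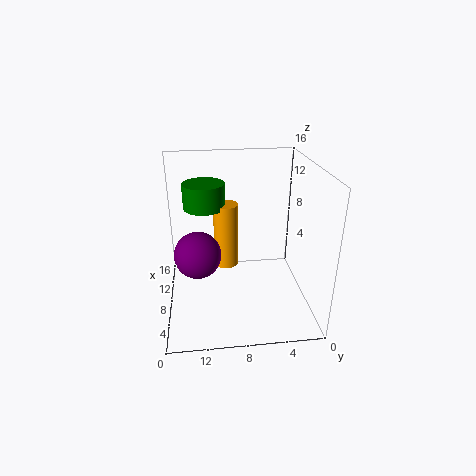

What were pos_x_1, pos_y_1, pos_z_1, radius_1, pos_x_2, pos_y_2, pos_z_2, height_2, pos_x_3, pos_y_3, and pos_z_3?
pos_x_1 = 12.5
pos_y_1 = 11.5
pos_z_1 = 10
radius_1 = 2.5
pos_x_2 = 12
pos_y_2 = 9
pos_z_2 = 2.5
height_2 = 8
pos_x_3 = 6.5
pos_y_3 = 12.5
pos_z_3 = 7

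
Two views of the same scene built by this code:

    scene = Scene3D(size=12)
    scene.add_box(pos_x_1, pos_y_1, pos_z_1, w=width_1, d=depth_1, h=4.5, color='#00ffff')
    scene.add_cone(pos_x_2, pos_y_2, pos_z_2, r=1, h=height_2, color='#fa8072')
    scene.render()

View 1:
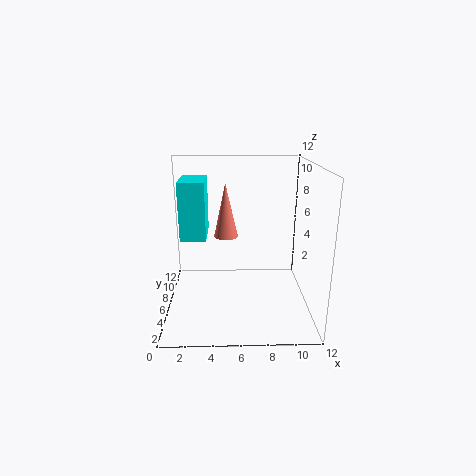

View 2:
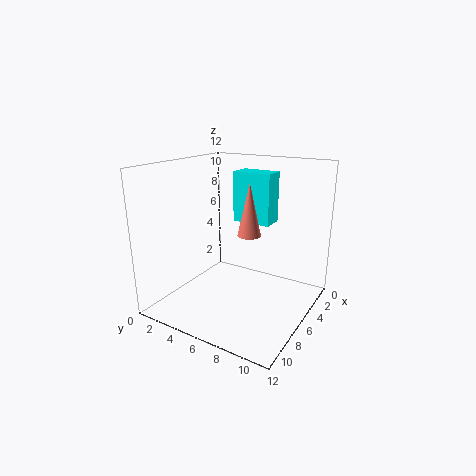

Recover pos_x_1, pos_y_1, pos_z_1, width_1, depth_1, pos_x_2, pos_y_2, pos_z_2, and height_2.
pos_x_1 = 1.5; pos_y_1 = 4; pos_z_1 = 6.5; width_1 = 2; depth_1 = 3.5; pos_x_2 = 5; pos_y_2 = 6.5; pos_z_2 = 6; height_2 = 4.5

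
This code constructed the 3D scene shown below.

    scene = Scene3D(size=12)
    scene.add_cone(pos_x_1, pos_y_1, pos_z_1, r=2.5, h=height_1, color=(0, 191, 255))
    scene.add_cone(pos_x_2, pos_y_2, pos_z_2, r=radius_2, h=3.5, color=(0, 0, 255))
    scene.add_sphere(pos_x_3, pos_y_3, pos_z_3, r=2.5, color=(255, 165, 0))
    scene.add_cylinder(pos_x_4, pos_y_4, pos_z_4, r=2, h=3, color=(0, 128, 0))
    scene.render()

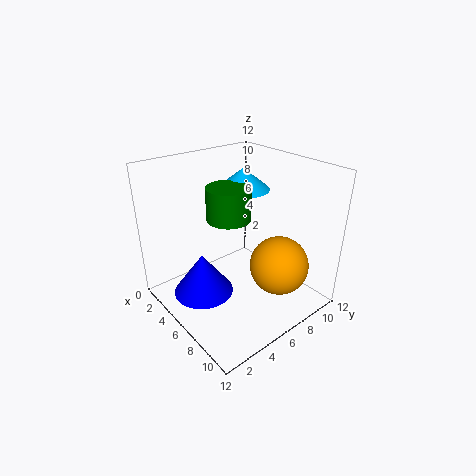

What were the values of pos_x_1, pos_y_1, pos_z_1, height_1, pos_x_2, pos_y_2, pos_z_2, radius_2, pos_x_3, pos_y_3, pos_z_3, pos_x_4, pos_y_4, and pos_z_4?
pos_x_1 = 2.5; pos_y_1 = 9.5; pos_z_1 = 8.5; height_1 = 2; pos_x_2 = 5; pos_y_2 = 3; pos_z_2 = 1.5; radius_2 = 2.5; pos_x_3 = 8.5; pos_y_3 = 8.5; pos_z_3 = 3.5; pos_x_4 = 3.5; pos_y_4 = 7; pos_z_4 = 6.5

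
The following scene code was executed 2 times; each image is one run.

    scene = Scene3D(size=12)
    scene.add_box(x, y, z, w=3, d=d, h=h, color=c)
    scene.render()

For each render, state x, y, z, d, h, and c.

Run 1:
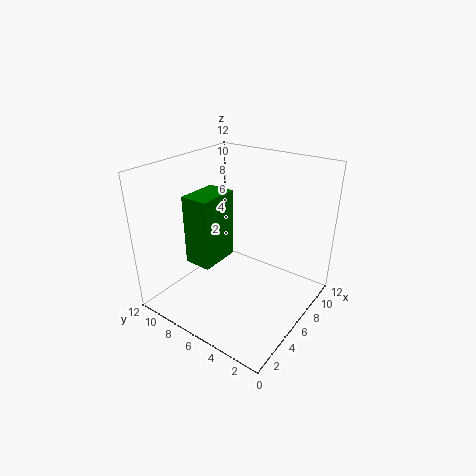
x = 1; y = 5; z = 6; d = 2; h = 5; c = 'green'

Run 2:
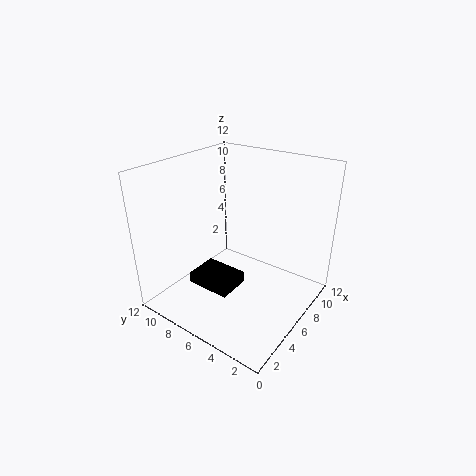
x = 4; y = 6; z = 1; d = 4; h = 1; c = 'black'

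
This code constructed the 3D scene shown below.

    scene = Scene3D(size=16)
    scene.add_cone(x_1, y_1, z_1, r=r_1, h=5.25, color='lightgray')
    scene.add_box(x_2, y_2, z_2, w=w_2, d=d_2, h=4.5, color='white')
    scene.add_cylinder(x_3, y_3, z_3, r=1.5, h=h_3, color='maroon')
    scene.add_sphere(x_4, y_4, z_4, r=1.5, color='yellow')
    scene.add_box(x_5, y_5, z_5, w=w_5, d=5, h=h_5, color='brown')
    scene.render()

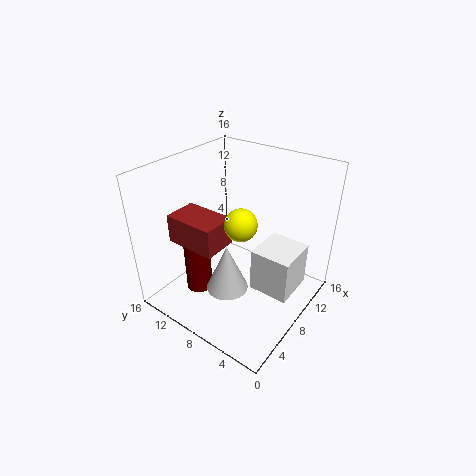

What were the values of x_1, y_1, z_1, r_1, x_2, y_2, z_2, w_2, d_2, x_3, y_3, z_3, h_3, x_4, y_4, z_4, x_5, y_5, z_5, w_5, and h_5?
x_1 = 5; y_1 = 7.25; z_1 = 3.5; r_1 = 2.25; x_2 = 5; y_2 = 0.25; z_2 = 5; w_2 = 4.25; d_2 = 4; x_3 = 5.25; y_3 = 11.75; z_3 = 1.25; h_3 = 6.75; x_4 = 4; y_4 = 4.75; z_4 = 12.75; x_5 = 1; y_5 = 6; z_5 = 10.25; w_5 = 3.25; h_5 = 2.75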